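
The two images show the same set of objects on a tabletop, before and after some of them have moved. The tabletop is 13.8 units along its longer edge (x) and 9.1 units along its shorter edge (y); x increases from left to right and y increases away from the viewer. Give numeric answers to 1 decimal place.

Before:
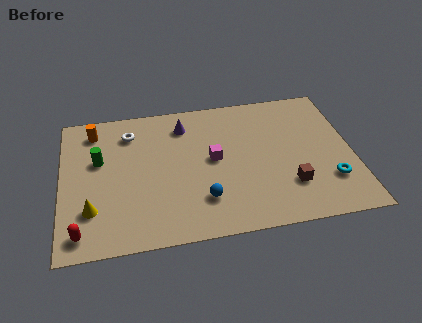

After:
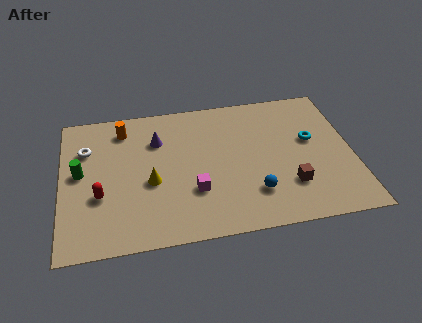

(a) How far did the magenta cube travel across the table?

2.1

From (7.2, 4.8) to (6.2, 2.9), the magenta cube covered √(1.0² + 1.9²) ≈ 2.1 units.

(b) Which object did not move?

the brown cube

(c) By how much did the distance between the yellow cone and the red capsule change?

+1.1

They were about 1.4 units apart before and 2.5 after — 1.1 units further apart.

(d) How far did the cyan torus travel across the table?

2.9

The cyan torus was near (12.6, 2.5) before and (11.9, 5.3) after, so it travelled √(0.7² + 2.8²) ≈ 2.9 units.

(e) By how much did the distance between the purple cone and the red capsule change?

-3.6

They were about 7.9 units apart before and 4.3 after — 3.6 units closer together.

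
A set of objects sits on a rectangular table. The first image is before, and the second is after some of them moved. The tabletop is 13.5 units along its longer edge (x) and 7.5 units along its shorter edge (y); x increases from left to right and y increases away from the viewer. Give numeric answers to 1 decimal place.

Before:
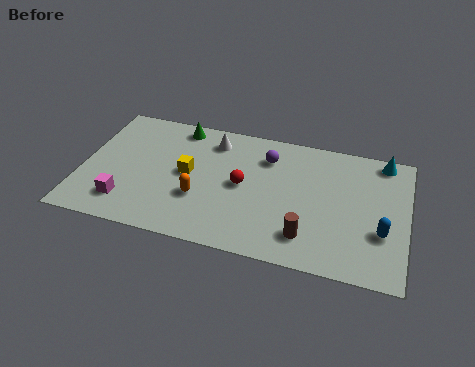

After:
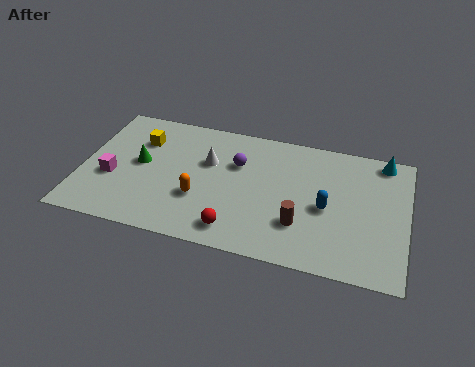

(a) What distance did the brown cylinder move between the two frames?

0.7

From (9.5, 1.6) to (9.2, 2.2), the brown cylinder covered √(0.3² + 0.6²) ≈ 0.7 units.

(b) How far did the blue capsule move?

2.4

From (12.5, 2.6) to (10.2, 3.4), the blue capsule covered √(2.3² + 0.8²) ≈ 2.4 units.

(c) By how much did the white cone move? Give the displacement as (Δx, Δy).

(-0.1, -1.3)

From the two frames, the white cone sits at roughly (5.3, 6.1) before and (5.2, 4.8) after.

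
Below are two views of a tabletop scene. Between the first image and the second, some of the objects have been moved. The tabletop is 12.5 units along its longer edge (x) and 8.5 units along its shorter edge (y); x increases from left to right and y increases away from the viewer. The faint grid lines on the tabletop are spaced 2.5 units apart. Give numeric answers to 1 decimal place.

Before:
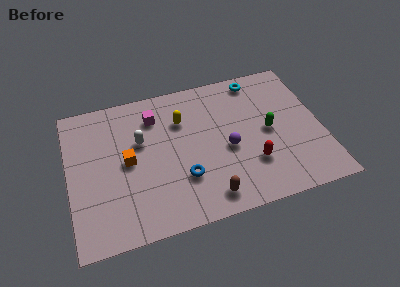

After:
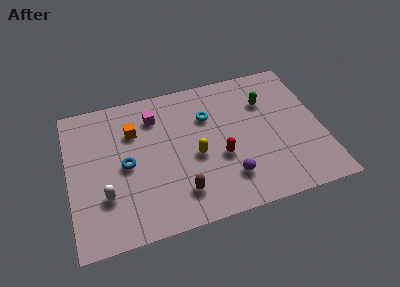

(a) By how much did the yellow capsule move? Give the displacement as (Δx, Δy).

(0.5, -2.3)

The yellow capsule was at about (5.7, 6.0) and moved to about (6.2, 3.7).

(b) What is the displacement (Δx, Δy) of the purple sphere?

(-0.1, -1.7)

The purple sphere started near (7.8, 3.7) and ended near (7.7, 2.0).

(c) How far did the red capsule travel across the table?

1.7

From (8.9, 2.5) to (7.4, 3.3), the red capsule covered √(1.5² + 0.8²) ≈ 1.7 units.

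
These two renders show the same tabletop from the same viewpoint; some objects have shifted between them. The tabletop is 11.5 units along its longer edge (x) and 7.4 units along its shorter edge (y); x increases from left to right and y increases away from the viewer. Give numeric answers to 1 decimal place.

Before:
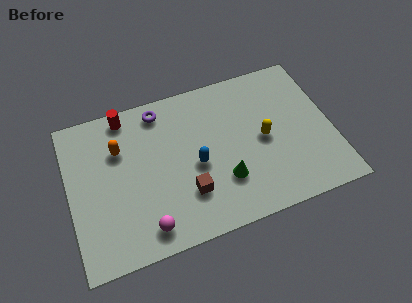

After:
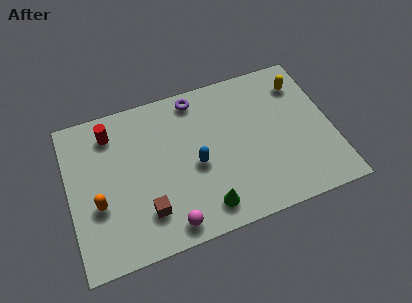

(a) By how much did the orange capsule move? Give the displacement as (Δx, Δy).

(-1.1, -2.3)

The orange capsule was at about (2.3, 5.1) and moved to about (1.2, 2.8).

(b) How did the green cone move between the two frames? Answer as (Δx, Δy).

(-0.9, -1.0)

From the two frames, the green cone sits at roughly (6.6, 2.2) before and (5.7, 1.2) after.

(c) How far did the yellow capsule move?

2.9

From (8.5, 3.6) to (10.4, 5.8), the yellow capsule covered √(1.9² + 2.2²) ≈ 2.9 units.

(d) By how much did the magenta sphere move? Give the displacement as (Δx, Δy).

(1.0, -0.2)

The magenta sphere started near (3.1, 1.1) and ended near (4.1, 0.9).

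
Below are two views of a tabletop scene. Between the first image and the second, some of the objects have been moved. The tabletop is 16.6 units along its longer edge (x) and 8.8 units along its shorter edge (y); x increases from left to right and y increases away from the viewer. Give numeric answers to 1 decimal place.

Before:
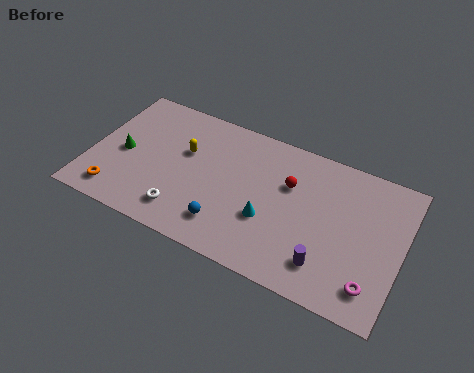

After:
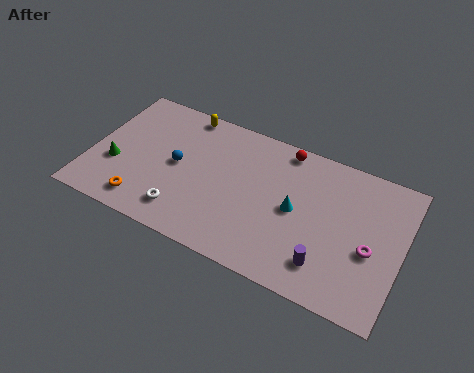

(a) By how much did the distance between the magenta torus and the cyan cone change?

-1.7

The distance was about 5.8 in the first image and 4.1 in the second, so they moved 1.7 units closer together.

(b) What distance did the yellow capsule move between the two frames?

2.5

From (4.9, 5.5) to (4.5, 8.0), the yellow capsule covered √(0.4² + 2.5²) ≈ 2.5 units.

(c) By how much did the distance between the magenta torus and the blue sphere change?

+2.7

Before: roughly 7.7 units apart; after: 10.4. That's 2.7 units further apart.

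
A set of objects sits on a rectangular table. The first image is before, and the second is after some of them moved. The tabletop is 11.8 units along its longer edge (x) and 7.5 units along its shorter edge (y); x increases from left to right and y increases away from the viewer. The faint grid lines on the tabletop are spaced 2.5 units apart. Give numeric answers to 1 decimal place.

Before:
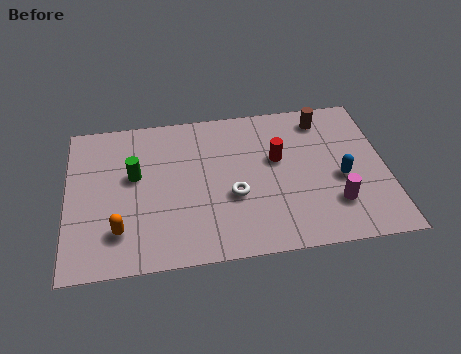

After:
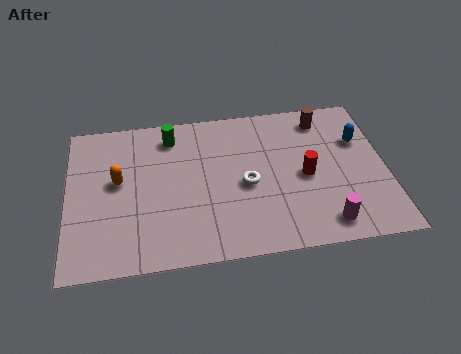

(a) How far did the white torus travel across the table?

0.7

The white torus moved from about (6.1, 2.9) to (6.6, 3.4), a distance of √(0.5² + 0.5²) ≈ 0.7.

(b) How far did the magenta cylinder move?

1.0

From (9.8, 2.0) to (9.4, 1.1), the magenta cylinder covered √(0.4² + 0.9²) ≈ 1.0 units.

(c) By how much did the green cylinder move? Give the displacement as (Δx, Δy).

(1.4, 1.8)

From the two frames, the green cylinder sits at roughly (2.5, 4.4) before and (3.9, 6.2) after.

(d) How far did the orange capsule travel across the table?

2.4

The orange capsule moved from about (1.9, 1.8) to (1.9, 4.2), a distance of √(0.0² + 2.4²) ≈ 2.4.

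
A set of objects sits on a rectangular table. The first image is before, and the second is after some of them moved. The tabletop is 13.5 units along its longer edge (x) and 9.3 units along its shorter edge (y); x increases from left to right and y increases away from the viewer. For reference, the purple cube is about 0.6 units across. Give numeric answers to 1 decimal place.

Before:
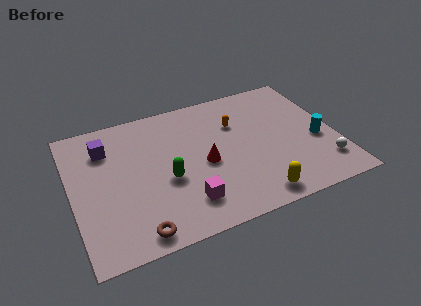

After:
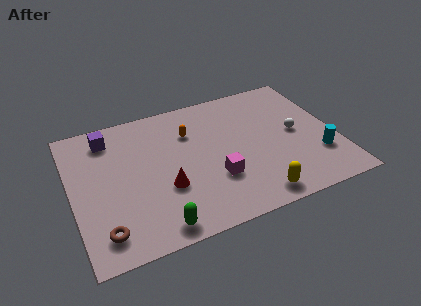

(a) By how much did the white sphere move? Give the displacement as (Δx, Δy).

(-1.1, 2.7)

The white sphere was at about (12.6, 2.0) and moved to about (11.5, 4.7).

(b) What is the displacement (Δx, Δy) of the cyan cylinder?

(-0.1, -1.1)

From the two frames, the cyan cylinder sits at roughly (12.5, 3.8) before and (12.4, 2.7) after.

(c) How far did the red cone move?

2.3

The red cone was near (6.7, 4.2) before and (4.6, 3.3) after, so it travelled √(2.1² + 0.9²) ≈ 2.3 units.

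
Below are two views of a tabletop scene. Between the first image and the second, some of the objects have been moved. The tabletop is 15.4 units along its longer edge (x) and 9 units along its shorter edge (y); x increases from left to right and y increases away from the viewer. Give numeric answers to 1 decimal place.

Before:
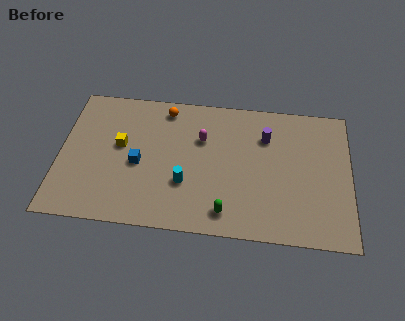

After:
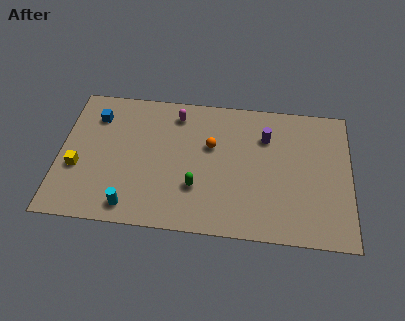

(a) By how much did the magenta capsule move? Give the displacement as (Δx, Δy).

(-1.4, 1.5)

The magenta capsule started near (7.5, 6.0) and ended near (6.1, 7.5).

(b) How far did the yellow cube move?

2.8

The yellow cube was near (3.2, 5.1) before and (1.0, 3.4) after, so it travelled √(2.2² + 1.7²) ≈ 2.8 units.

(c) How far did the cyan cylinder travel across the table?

3.3

The cyan cylinder was near (6.7, 3.0) before and (3.9, 1.2) after, so it travelled √(2.8² + 1.8²) ≈ 3.3 units.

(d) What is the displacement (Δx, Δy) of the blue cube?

(-2.4, 2.9)

From the two frames, the blue cube sits at roughly (4.2, 4.0) before and (1.8, 6.9) after.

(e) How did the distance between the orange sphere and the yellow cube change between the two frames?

+3.8

Before: roughly 3.5 units apart; after: 7.3. That's 3.8 units further apart.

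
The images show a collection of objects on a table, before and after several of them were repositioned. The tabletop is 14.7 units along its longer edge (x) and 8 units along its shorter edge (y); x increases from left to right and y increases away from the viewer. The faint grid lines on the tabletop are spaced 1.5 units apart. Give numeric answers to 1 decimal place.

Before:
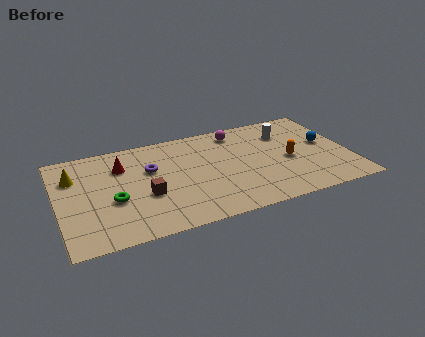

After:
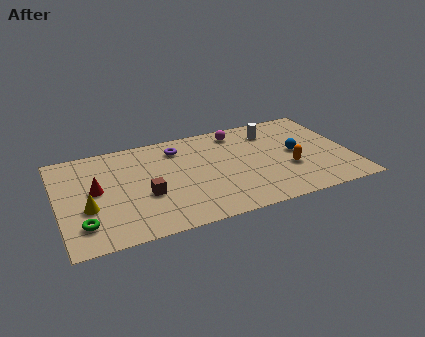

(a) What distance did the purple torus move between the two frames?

2.0

From (4.7, 5.1) to (6.2, 6.4), the purple torus covered √(1.5² + 1.3²) ≈ 2.0 units.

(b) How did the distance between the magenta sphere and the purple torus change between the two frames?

-1.8

The distance was about 4.9 in the first image and 3.1 in the second, so they moved 1.8 units closer together.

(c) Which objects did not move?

the brown cube and the magenta sphere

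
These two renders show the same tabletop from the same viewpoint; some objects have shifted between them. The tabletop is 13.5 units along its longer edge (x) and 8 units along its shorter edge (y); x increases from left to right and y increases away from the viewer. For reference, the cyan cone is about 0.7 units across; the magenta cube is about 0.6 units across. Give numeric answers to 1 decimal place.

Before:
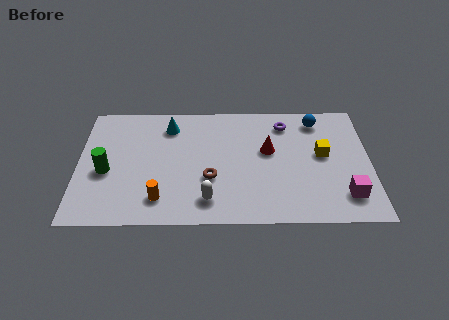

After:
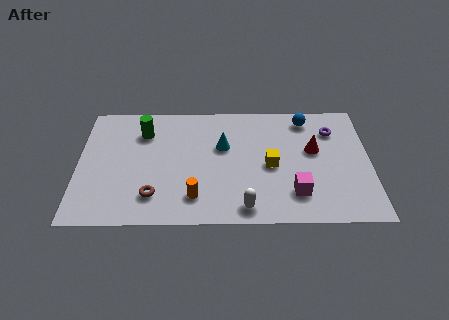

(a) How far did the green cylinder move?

3.1

The green cylinder was near (1.3, 3.4) before and (3.0, 6.0) after, so it travelled √(1.7² + 2.6²) ≈ 3.1 units.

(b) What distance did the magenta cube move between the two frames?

2.3

From (12.3, 1.7) to (10.0, 1.9), the magenta cube covered √(2.3² + 0.2²) ≈ 2.3 units.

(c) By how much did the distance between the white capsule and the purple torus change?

+0.3

The distance was about 6.2 in the first image and 6.5 in the second, so they moved 0.3 units further apart.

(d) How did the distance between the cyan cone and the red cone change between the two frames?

-0.7

Before: roughly 4.9 units apart; after: 4.2. That's 0.7 units closer together.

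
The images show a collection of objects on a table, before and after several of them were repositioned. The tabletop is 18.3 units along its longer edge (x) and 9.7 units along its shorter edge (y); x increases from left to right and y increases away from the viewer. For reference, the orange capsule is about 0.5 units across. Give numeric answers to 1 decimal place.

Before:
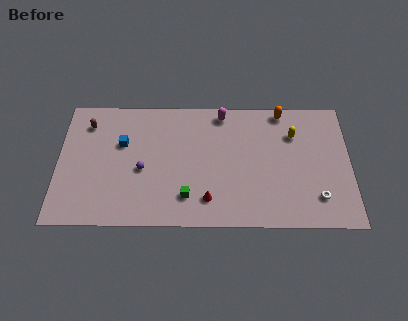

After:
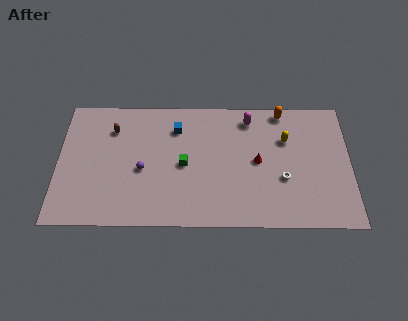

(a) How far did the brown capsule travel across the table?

1.6

The brown capsule was near (1.8, 7.7) before and (3.4, 7.3) after, so it travelled √(1.6² + 0.4²) ≈ 1.6 units.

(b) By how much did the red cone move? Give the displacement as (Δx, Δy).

(3.1, 2.9)

From the two frames, the red cone sits at roughly (9.4, 2.0) before and (12.5, 4.9) after.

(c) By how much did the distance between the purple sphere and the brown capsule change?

-1.3

They were about 4.9 units apart before and 3.6 after — 1.3 units closer together.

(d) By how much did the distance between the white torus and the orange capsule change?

-1.7

Before: roughly 6.9 units apart; after: 5.2. That's 1.7 units closer together.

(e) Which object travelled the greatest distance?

the red cone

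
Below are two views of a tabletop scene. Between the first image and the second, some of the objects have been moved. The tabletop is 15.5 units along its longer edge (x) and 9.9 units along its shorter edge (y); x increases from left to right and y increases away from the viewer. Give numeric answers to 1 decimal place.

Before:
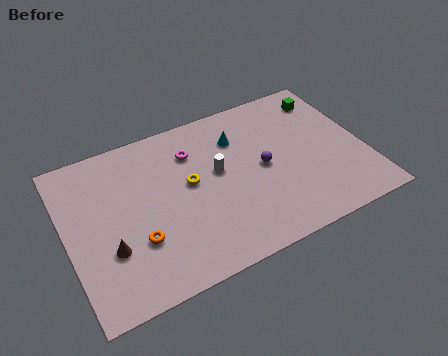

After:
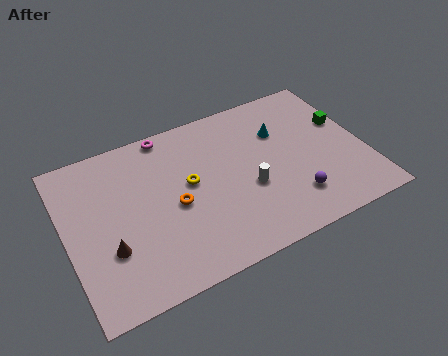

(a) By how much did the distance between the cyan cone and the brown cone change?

+1.8

The distance was about 8.2 in the first image and 10.0 in the second, so they moved 1.8 units further apart.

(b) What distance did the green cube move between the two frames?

2.1

The green cube moved from about (14.1, 8.1) to (14.7, 6.1), a distance of √(0.6² + 2.0²) ≈ 2.1.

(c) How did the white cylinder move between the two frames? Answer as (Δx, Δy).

(1.4, -1.7)

The white cylinder was at about (7.9, 5.6) and moved to about (9.3, 3.9).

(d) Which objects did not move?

the brown cone and the yellow torus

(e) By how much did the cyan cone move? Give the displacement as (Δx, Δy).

(2.2, -0.5)

The cyan cone started near (9.2, 7.3) and ended near (11.4, 6.8).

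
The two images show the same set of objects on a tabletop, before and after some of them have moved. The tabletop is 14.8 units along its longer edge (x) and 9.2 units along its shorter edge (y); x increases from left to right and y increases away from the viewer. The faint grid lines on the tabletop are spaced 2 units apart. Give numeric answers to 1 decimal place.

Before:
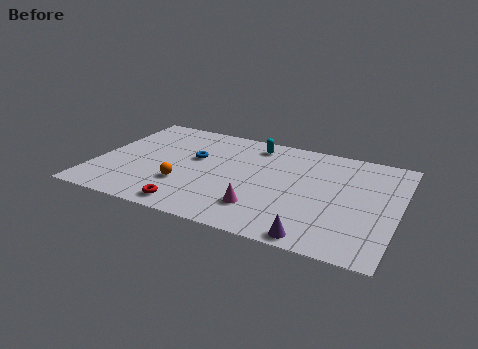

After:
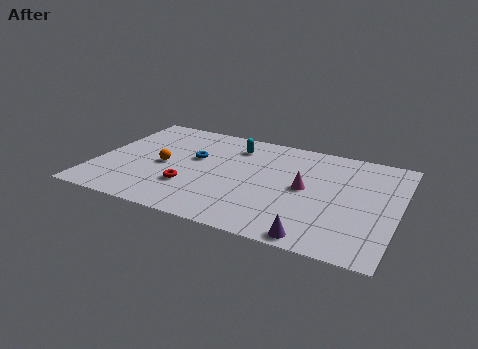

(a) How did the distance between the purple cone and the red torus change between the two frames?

+0.6

They were about 6.1 units apart before and 6.7 after — 0.6 units further apart.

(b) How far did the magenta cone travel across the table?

3.1

The magenta cone was near (8.4, 2.2) before and (10.3, 4.7) after, so it travelled √(1.9² + 2.5²) ≈ 3.1 units.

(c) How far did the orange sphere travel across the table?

1.8

From (4.5, 2.9) to (3.3, 4.3), the orange sphere covered √(1.2² + 1.4²) ≈ 1.8 units.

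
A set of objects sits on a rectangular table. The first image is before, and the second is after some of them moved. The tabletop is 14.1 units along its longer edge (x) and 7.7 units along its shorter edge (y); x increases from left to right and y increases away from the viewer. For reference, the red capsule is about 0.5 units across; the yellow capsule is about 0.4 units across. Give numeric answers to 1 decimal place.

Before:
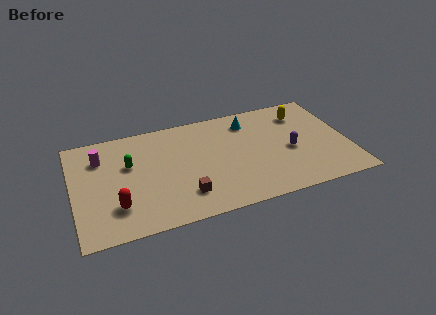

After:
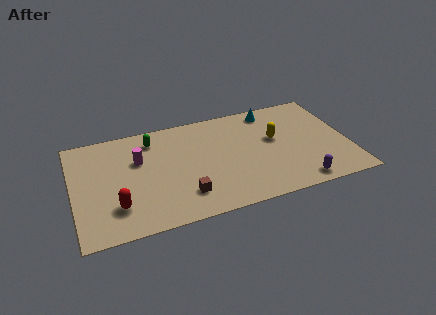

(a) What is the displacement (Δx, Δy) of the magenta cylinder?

(1.9, -0.7)

The magenta cylinder started near (1.5, 5.7) and ended near (3.4, 5.0).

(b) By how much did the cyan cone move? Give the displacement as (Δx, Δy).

(1.2, 0.5)

The cyan cone was at about (9.2, 6.2) and moved to about (10.4, 6.7).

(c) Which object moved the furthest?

the purple capsule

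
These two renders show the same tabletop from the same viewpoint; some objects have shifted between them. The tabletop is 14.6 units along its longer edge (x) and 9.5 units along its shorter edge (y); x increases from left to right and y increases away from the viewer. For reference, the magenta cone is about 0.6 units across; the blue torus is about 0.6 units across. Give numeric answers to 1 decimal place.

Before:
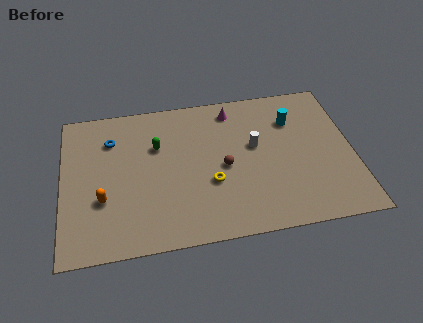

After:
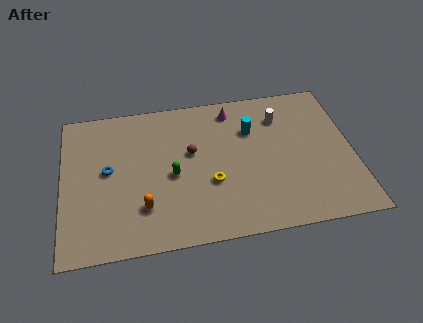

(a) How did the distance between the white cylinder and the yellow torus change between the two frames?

+2.2

The distance was about 3.0 in the first image and 5.2 in the second, so they moved 2.2 units further apart.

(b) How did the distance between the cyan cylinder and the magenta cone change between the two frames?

-1.5

They were about 3.2 units apart before and 1.7 after — 1.5 units closer together.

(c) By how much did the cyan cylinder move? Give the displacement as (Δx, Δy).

(-2.1, -0.3)

From the two frames, the cyan cylinder sits at roughly (11.7, 6.9) before and (9.6, 6.6) after.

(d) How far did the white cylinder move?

2.2

The white cylinder moved from about (9.7, 5.5) to (11.1, 7.2), a distance of √(1.4² + 1.7²) ≈ 2.2.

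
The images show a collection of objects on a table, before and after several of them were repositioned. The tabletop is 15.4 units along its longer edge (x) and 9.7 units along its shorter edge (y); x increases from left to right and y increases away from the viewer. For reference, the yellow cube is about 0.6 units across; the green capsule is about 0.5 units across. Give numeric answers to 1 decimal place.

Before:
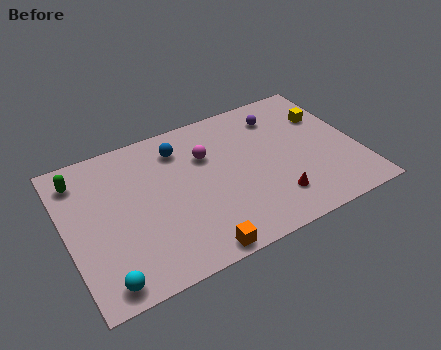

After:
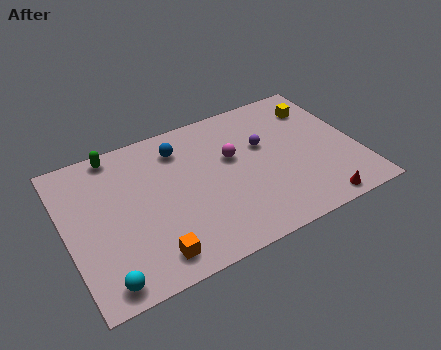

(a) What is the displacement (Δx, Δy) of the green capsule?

(2.0, 0.9)

The green capsule was at about (1.0, 7.9) and moved to about (3.0, 8.8).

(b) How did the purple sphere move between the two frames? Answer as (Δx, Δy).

(-1.1, -1.7)

The purple sphere was at about (11.7, 7.7) and moved to about (10.6, 6.0).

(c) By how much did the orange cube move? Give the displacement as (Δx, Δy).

(-2.2, 0.7)

The orange cube was at about (6.2, 0.8) and moved to about (4.0, 1.5).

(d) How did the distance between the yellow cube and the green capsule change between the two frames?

-2.3

Before: roughly 13.2 units apart; after: 10.9. That's 2.3 units closer together.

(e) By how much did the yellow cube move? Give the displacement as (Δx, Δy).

(-0.3, 0.8)

From the two frames, the yellow cube sits at roughly (14.1, 6.7) before and (13.8, 7.5) after.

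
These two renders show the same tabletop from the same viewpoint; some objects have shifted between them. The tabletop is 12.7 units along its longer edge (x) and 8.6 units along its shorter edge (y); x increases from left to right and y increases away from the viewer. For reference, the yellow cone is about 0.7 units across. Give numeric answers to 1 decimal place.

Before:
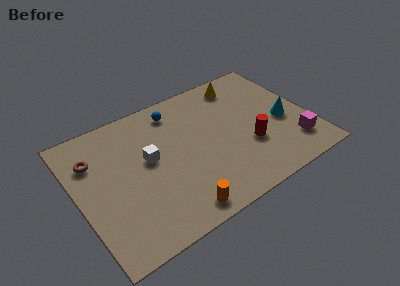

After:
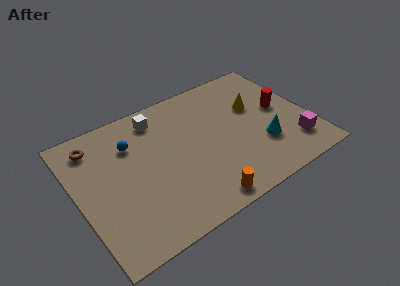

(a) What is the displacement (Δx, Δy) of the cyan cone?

(-1.4, -1.0)

The cyan cone was at about (11.3, 3.7) and moved to about (9.9, 2.7).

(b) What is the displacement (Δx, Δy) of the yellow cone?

(0.4, -1.9)

The yellow cone started near (9.6, 7.3) and ended near (10.0, 5.4).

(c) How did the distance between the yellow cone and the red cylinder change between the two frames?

-2.8

The distance was about 4.3 in the first image and 1.5 in the second, so they moved 2.8 units closer together.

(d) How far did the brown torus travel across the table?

0.9

The brown torus was near (1.1, 6.2) before and (1.3, 7.1) after, so it travelled √(0.2² + 0.9²) ≈ 0.9 units.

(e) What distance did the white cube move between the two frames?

2.6

From (3.9, 4.8) to (4.8, 7.2), the white cube covered √(0.9² + 2.4²) ≈ 2.6 units.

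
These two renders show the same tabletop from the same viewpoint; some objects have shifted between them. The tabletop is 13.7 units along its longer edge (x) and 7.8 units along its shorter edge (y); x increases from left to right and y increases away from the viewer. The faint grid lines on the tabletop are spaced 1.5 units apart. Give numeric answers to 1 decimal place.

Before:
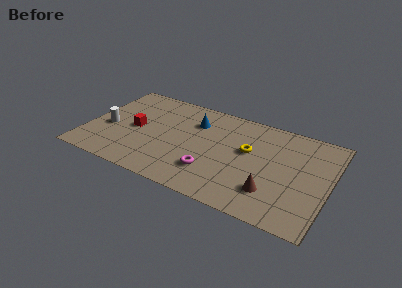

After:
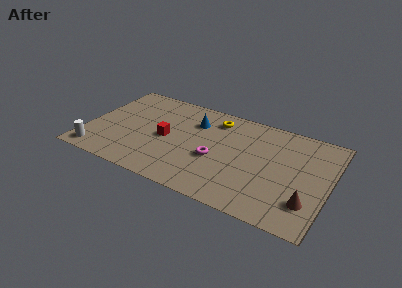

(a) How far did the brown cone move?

2.0

From (10.7, 2.0) to (12.7, 2.0), the brown cone covered √(2.0² + 0.0²) ≈ 2.0 units.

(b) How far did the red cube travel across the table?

1.8

The red cube was near (2.7, 3.8) before and (4.5, 3.7) after, so it travelled √(1.8² + 0.1²) ≈ 1.8 units.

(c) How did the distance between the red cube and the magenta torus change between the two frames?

-2.0

The distance was about 4.9 in the first image and 2.9 in the second, so they moved 2.0 units closer together.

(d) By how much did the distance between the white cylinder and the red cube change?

+2.9

They were about 1.6 units apart before and 4.5 after — 2.9 units further apart.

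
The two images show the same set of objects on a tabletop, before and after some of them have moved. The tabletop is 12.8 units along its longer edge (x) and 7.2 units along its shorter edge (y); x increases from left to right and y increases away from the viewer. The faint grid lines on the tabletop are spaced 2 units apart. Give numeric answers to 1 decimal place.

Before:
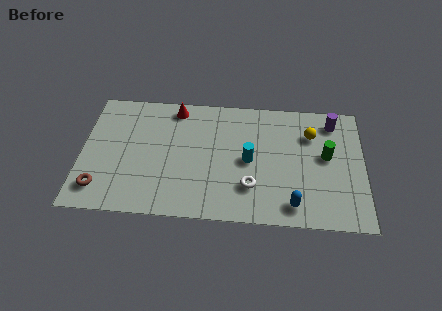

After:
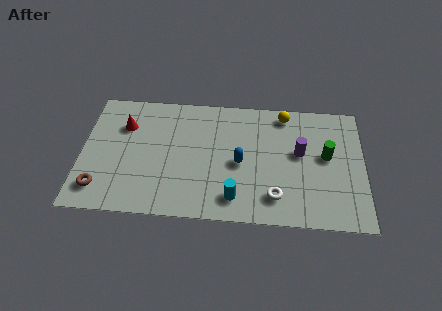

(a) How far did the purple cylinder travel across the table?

2.4

The purple cylinder moved from about (11.4, 6.0) to (9.9, 4.1), a distance of √(1.5² + 1.9²) ≈ 2.4.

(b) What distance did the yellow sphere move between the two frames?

1.6

The yellow sphere was near (10.4, 5.2) before and (9.2, 6.3) after, so it travelled √(1.2² + 1.1²) ≈ 1.6 units.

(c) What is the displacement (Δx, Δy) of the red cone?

(-2.3, -1.2)

The red cone was at about (4.2, 6.3) and moved to about (1.9, 5.1).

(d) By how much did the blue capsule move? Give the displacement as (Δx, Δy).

(-2.4, 2.2)

The blue capsule started near (9.6, 1.1) and ended near (7.2, 3.3).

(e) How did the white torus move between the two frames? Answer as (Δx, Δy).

(1.1, -0.5)

From the two frames, the white torus sits at roughly (7.7, 2.0) before and (8.8, 1.5) after.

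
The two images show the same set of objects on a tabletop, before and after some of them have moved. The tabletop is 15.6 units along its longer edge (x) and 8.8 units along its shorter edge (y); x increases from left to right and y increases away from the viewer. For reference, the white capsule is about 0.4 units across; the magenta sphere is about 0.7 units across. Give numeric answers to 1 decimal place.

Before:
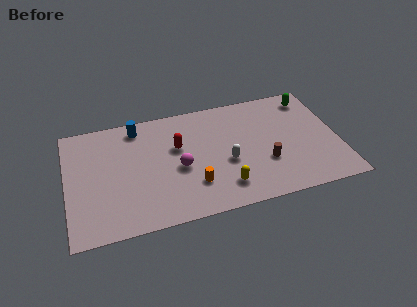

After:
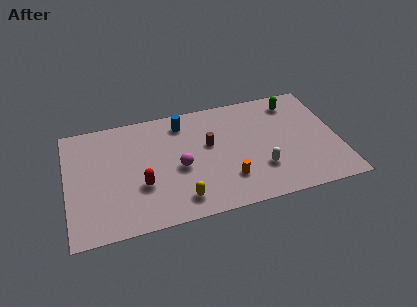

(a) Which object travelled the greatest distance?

the brown cylinder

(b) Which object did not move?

the magenta sphere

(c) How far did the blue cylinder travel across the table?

2.6

The blue cylinder was near (4.2, 7.6) before and (6.8, 7.3) after, so it travelled √(2.6² + 0.3²) ≈ 2.6 units.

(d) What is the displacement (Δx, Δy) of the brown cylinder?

(-3.1, 2.2)

From the two frames, the brown cylinder sits at roughly (11.3, 3.0) before and (8.2, 5.2) after.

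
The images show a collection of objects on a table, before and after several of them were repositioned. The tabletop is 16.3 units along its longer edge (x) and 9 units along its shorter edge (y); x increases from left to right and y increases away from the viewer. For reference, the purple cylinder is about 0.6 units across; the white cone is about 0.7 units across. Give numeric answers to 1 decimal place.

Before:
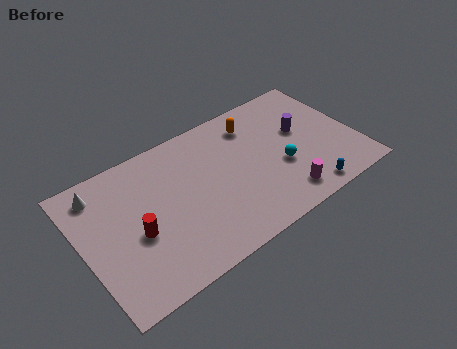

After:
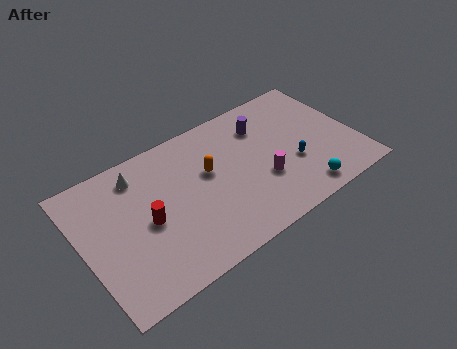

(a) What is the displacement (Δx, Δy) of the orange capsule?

(-3.1, -1.8)

The orange capsule started near (10.7, 7.2) and ended near (7.6, 5.4).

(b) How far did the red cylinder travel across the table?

0.8

The red cylinder moved from about (3.0, 3.8) to (3.7, 4.2), a distance of √(0.7² + 0.4²) ≈ 0.8.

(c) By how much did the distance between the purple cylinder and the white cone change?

-4.6

The distance was about 12.1 in the first image and 7.5 in the second, so they moved 4.6 units closer together.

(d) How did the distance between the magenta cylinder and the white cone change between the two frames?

-3.7

Before: roughly 11.7 units apart; after: 8.0. That's 3.7 units closer together.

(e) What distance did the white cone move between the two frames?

2.3

From (1.4, 7.5) to (3.7, 7.4), the white cone covered √(2.3² + 0.1²) ≈ 2.3 units.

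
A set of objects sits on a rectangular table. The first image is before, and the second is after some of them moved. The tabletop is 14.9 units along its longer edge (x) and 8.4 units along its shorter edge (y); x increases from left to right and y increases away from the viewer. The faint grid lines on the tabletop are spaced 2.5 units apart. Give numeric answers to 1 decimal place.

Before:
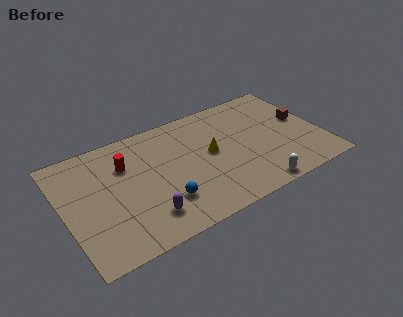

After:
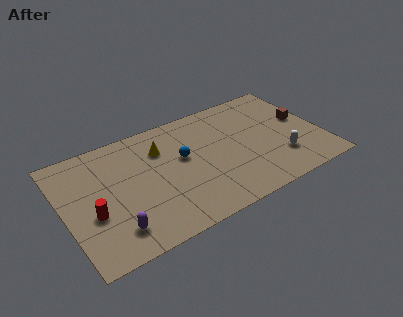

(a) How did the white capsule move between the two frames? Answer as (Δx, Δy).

(1.8, 1.5)

The white capsule was at about (10.5, 0.8) and moved to about (12.3, 2.3).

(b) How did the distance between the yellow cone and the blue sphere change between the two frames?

-2.2

The distance was about 3.8 in the first image and 1.6 in the second, so they moved 2.2 units closer together.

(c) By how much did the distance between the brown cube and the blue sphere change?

-1.8

They were about 8.9 units apart before and 7.1 after — 1.8 units closer together.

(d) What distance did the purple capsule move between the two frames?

1.8

From (4.3, 1.8) to (2.5, 1.7), the purple capsule covered √(1.8² + 0.1²) ≈ 1.8 units.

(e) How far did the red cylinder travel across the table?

3.4

The red cylinder was near (3.7, 5.9) before and (1.5, 3.3) after, so it travelled √(2.2² + 2.6²) ≈ 3.4 units.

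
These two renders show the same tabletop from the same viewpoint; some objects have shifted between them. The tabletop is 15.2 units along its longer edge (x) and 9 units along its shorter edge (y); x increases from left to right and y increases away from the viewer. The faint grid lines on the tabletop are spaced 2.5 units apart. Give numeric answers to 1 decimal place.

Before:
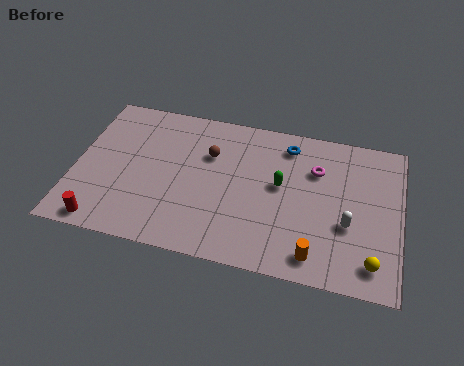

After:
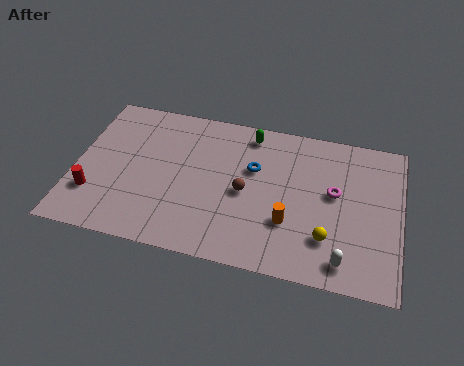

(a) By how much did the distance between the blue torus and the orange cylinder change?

-3.1

Before: roughly 6.4 units apart; after: 3.3. That's 3.1 units closer together.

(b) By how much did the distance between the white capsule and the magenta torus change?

+0.5

They were about 3.3 units apart before and 3.8 after — 0.5 units further apart.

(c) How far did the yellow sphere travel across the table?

2.3

The yellow sphere was near (14.0, 1.5) before and (11.9, 2.4) after, so it travelled √(2.1² + 0.9²) ≈ 2.3 units.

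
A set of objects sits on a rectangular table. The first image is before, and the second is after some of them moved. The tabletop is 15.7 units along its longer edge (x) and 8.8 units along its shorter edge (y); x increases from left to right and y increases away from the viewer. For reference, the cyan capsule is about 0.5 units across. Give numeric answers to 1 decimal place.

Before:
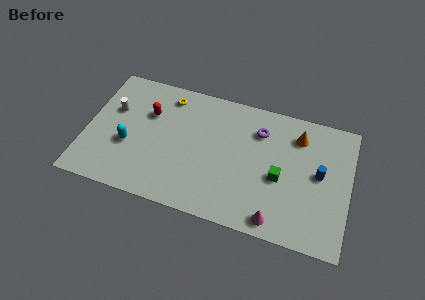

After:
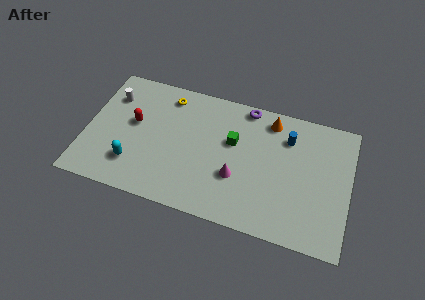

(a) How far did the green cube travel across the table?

3.3

The green cube was near (11.6, 3.8) before and (8.7, 5.4) after, so it travelled √(2.9² + 1.6²) ≈ 3.3 units.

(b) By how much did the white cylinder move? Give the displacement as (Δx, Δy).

(-0.2, 0.9)

From the two frames, the white cylinder sits at roughly (1.5, 5.6) before and (1.3, 6.5) after.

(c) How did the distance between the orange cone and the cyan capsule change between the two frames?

-1.1

The distance was about 10.5 in the first image and 9.4 in the second, so they moved 1.1 units closer together.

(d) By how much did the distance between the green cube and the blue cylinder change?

+0.9

Before: roughly 2.5 units apart; after: 3.4. That's 0.9 units further apart.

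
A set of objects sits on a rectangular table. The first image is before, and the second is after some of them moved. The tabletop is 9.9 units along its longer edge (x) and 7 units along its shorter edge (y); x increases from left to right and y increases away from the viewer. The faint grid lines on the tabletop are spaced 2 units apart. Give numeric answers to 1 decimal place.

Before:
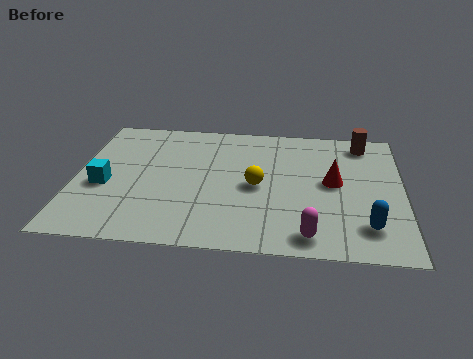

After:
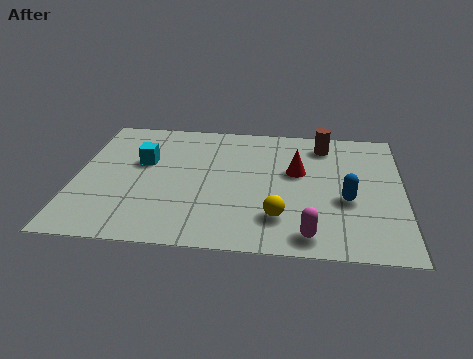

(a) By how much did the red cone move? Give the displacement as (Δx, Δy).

(-1.1, 0.5)

The red cone was at about (7.8, 3.7) and moved to about (6.7, 4.2).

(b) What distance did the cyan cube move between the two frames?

1.8

The cyan cube was near (0.9, 2.9) before and (2.0, 4.3) after, so it travelled √(1.1² + 1.4²) ≈ 1.8 units.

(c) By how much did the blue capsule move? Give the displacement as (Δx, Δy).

(-0.6, 1.3)

The blue capsule started near (8.8, 1.5) and ended near (8.2, 2.8).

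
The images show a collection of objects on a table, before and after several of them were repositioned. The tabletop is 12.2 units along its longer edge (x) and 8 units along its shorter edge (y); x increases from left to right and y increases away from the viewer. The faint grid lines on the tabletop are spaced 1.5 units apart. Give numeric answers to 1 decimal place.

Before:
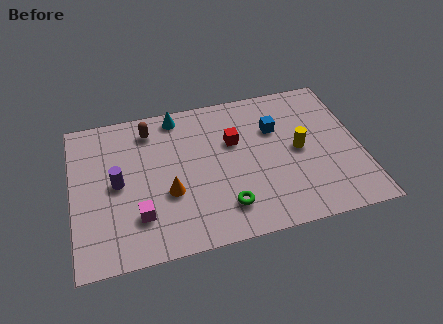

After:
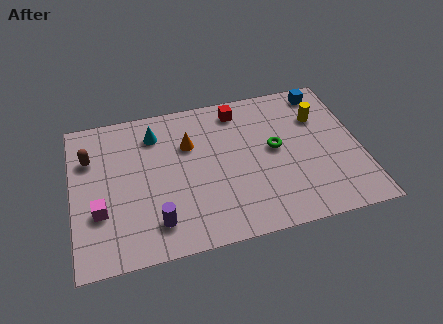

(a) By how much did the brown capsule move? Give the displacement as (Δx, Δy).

(-2.6, -1.0)

The brown capsule was at about (3.4, 6.6) and moved to about (0.8, 5.6).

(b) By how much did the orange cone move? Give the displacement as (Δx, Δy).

(1.0, 2.4)

The orange cone started near (4.0, 3.0) and ended near (5.0, 5.4).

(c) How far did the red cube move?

1.7

From (6.9, 5.1) to (7.2, 6.8), the red cube covered √(0.3² + 1.7²) ≈ 1.7 units.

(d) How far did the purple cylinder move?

2.8

The purple cylinder moved from about (1.9, 4.0) to (3.4, 1.6), a distance of √(1.5² + 2.4²) ≈ 2.8.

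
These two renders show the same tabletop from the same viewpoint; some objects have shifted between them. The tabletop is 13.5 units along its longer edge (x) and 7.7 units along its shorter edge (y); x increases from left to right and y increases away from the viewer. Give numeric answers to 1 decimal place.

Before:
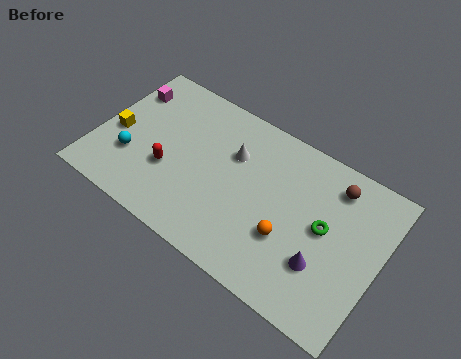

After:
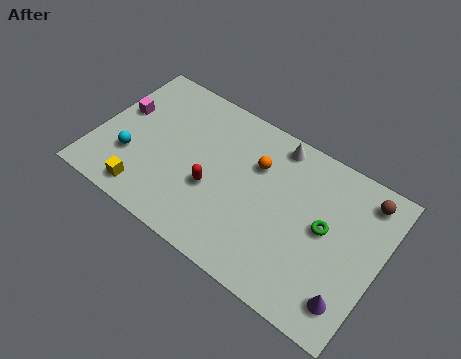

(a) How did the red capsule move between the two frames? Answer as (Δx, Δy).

(2.1, 0.2)

The red capsule was at about (3.6, 2.8) and moved to about (5.7, 3.0).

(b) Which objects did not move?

the cyan sphere and the green torus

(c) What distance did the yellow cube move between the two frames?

3.0

From (0.9, 3.4) to (2.8, 1.1), the yellow cube covered √(1.9² + 2.3²) ≈ 3.0 units.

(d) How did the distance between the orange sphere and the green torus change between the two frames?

+1.6

Before: roughly 2.1 units apart; after: 3.7. That's 1.6 units further apart.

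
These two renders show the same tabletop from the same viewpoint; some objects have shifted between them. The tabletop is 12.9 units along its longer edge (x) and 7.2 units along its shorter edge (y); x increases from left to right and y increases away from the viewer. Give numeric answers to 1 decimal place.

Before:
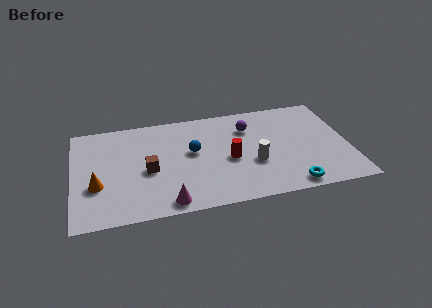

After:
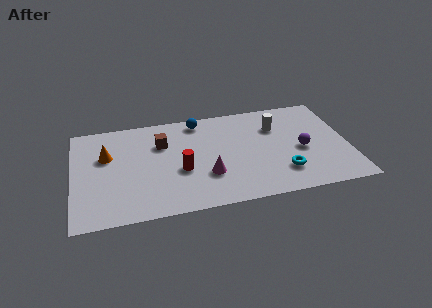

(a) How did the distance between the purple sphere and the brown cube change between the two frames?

+1.5

Before: roughly 5.2 units apart; after: 6.7. That's 1.5 units further apart.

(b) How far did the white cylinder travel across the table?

2.7

The white cylinder moved from about (8.4, 2.7) to (9.6, 5.1), a distance of √(1.2² + 2.4²) ≈ 2.7.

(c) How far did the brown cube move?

1.9

The brown cube moved from about (3.5, 3.2) to (4.2, 5.0), a distance of √(0.7² + 1.8²) ≈ 1.9.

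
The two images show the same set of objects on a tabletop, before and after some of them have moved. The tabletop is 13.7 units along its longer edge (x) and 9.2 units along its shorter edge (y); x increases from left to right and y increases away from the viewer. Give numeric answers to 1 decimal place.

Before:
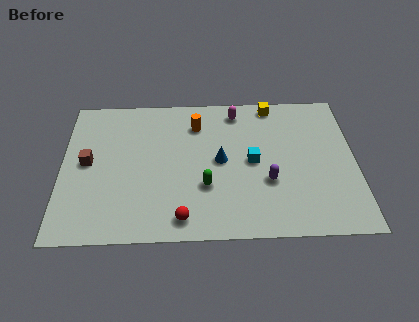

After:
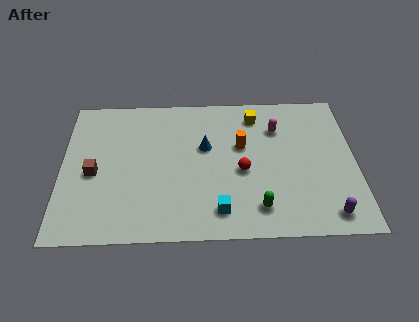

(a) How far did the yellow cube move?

1.1

The yellow cube was near (9.9, 8.3) before and (9.1, 7.6) after, so it travelled √(0.8² + 0.7²) ≈ 1.1 units.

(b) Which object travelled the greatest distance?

the red sphere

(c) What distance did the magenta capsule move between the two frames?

2.2

The magenta capsule moved from about (8.2, 7.9) to (10.1, 6.7), a distance of √(1.9² + 1.2²) ≈ 2.2.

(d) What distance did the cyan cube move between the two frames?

3.4

From (8.9, 4.6) to (7.3, 1.6), the cyan cube covered √(1.6² + 3.0²) ≈ 3.4 units.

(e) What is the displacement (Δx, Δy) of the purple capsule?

(2.7, -2.1)

From the two frames, the purple capsule sits at roughly (9.6, 3.3) before and (12.3, 1.2) after.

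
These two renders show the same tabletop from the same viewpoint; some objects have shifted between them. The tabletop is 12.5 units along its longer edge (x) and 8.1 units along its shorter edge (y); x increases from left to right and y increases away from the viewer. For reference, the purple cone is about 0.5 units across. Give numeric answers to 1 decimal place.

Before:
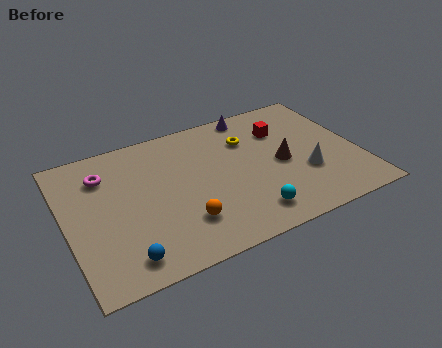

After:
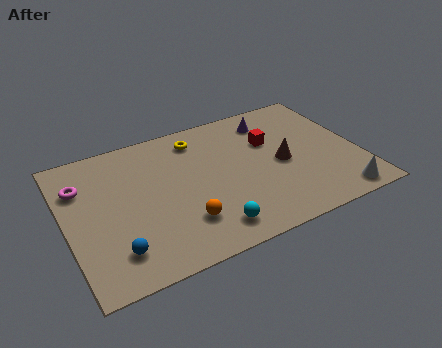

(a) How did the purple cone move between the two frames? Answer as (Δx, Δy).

(0.7, -0.7)

The purple cone was at about (8.4, 7.3) and moved to about (9.1, 6.6).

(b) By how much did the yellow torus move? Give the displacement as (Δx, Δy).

(-2.1, 0.9)

The yellow torus started near (8.0, 5.8) and ended near (5.9, 6.7).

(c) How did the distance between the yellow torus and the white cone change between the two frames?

+4.2

The distance was about 3.7 in the first image and 7.9 in the second, so they moved 4.2 units further apart.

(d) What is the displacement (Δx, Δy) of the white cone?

(1.1, -1.9)

The white cone was at about (10.1, 2.8) and moved to about (11.2, 0.9).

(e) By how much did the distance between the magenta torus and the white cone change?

+2.6

Before: roughly 8.9 units apart; after: 11.5. That's 2.6 units further apart.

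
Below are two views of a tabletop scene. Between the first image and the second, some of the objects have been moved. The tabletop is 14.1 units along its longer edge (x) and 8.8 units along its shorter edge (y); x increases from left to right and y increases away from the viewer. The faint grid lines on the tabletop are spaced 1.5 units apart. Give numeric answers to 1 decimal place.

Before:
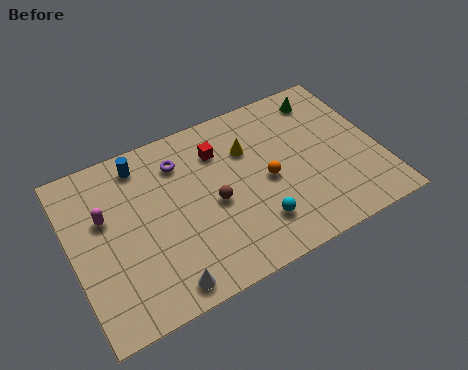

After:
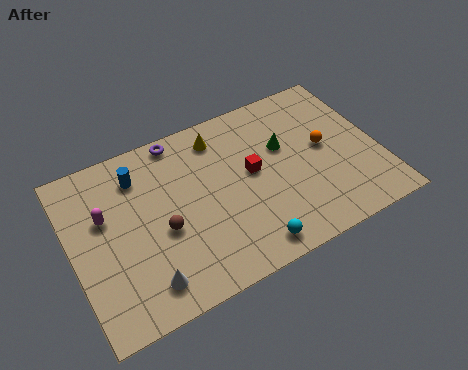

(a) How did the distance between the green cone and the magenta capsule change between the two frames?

-2.4

Before: roughly 10.7 units apart; after: 8.3. That's 2.4 units closer together.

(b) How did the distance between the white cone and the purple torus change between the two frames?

+0.9

They were about 6.0 units apart before and 6.9 after — 0.9 units further apart.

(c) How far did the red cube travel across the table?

2.2

From (7.0, 6.6) to (8.3, 4.8), the red cube covered √(1.3² + 1.8²) ≈ 2.2 units.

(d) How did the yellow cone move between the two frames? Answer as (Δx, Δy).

(-1.2, 1.2)

The yellow cone started near (8.3, 6.1) and ended near (7.1, 7.3).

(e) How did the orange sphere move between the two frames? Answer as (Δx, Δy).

(2.8, 0.6)

From the two frames, the orange sphere sits at roughly (8.9, 4.1) before and (11.7, 4.7) after.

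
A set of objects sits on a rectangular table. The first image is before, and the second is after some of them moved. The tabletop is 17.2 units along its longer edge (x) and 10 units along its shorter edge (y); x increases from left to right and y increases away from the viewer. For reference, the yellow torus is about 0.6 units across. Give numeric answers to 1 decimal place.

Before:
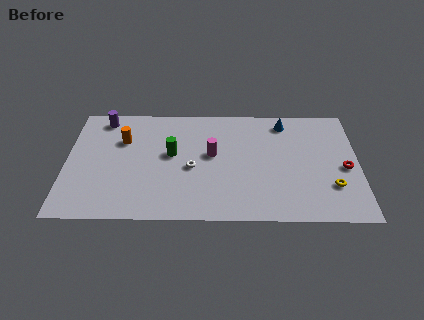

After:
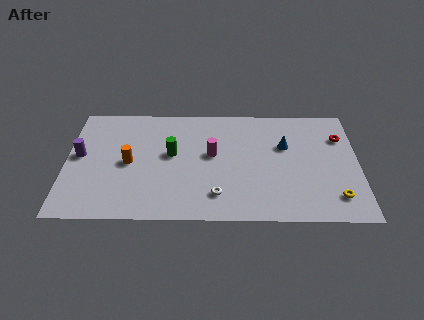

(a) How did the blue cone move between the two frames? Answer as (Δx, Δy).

(0.0, -2.1)

The blue cone was at about (12.9, 8.5) and moved to about (12.9, 6.4).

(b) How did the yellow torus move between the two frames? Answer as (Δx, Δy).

(0.2, -0.9)

The yellow torus was at about (15.6, 2.9) and moved to about (15.8, 2.0).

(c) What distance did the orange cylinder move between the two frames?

2.0

The orange cylinder moved from about (3.3, 6.8) to (3.7, 4.8), a distance of √(0.4² + 2.0²) ≈ 2.0.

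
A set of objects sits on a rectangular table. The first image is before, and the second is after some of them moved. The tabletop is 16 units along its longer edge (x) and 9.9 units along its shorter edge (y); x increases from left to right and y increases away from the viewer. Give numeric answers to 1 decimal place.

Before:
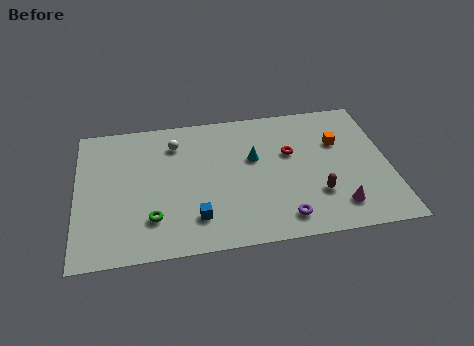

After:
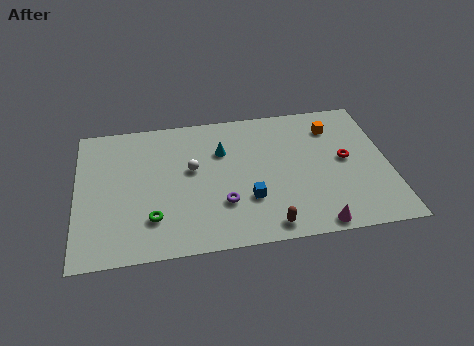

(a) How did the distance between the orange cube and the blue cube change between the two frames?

-2.1

They were about 8.6 units apart before and 6.5 after — 2.1 units closer together.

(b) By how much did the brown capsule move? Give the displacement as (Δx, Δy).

(-2.6, -1.8)

The brown capsule was at about (12.2, 2.9) and moved to about (9.6, 1.1).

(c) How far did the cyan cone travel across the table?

1.8

From (9.1, 6.0) to (7.5, 6.8), the cyan cone covered √(1.6² + 0.8²) ≈ 1.8 units.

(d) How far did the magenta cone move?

1.6

From (13.2, 1.9) to (12.0, 0.8), the magenta cone covered √(1.2² + 1.1²) ≈ 1.6 units.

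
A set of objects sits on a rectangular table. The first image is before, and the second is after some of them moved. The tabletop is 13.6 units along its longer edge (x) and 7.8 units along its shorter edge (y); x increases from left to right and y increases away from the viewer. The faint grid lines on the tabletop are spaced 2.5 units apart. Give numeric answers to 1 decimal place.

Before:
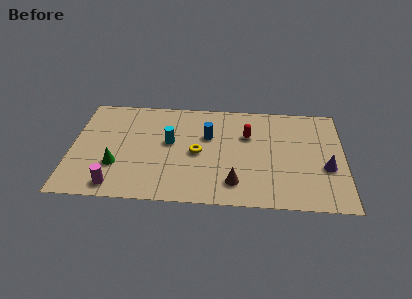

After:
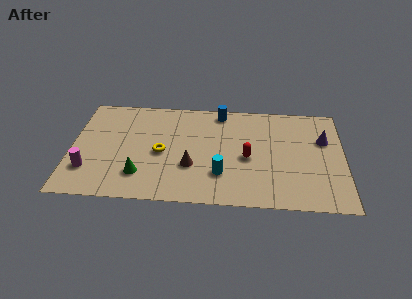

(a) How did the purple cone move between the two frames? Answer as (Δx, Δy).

(-0.1, 2.1)

The purple cone was at about (12.7, 3.0) and moved to about (12.6, 5.1).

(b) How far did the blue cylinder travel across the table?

2.0

The blue cylinder was near (6.8, 5.0) before and (7.4, 6.9) after, so it travelled √(0.6² + 1.9²) ≈ 2.0 units.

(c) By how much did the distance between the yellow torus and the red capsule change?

+1.4

The distance was about 2.9 in the first image and 4.3 in the second, so they moved 1.4 units further apart.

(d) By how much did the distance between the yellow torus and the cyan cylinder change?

+1.7

They were about 1.6 units apart before and 3.3 after — 1.7 units further apart.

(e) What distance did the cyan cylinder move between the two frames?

3.4

The cyan cylinder moved from about (4.9, 4.4) to (7.5, 2.2), a distance of √(2.6² + 2.2²) ≈ 3.4.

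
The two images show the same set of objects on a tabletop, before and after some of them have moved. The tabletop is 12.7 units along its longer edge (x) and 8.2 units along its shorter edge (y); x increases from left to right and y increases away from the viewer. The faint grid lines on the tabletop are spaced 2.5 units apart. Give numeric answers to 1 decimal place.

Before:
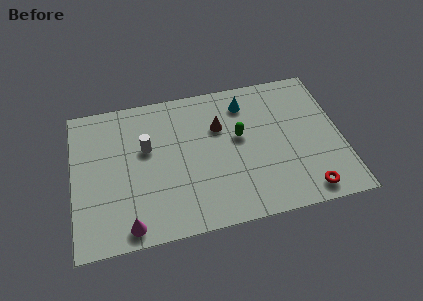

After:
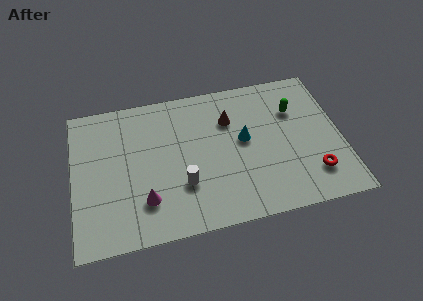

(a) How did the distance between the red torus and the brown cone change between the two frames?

-0.5

They were about 5.9 units apart before and 5.4 after — 0.5 units closer together.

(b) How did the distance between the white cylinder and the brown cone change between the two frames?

+0.5

They were about 3.5 units apart before and 4.0 after — 0.5 units further apart.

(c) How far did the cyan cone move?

2.1

The cyan cone was near (8.3, 6.6) before and (8.1, 4.5) after, so it travelled √(0.2² + 2.1²) ≈ 2.1 units.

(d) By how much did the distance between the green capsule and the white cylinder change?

+1.9

They were about 4.4 units apart before and 6.3 after — 1.9 units further apart.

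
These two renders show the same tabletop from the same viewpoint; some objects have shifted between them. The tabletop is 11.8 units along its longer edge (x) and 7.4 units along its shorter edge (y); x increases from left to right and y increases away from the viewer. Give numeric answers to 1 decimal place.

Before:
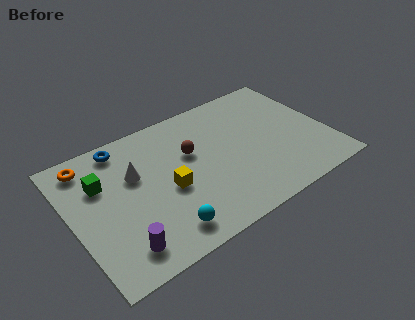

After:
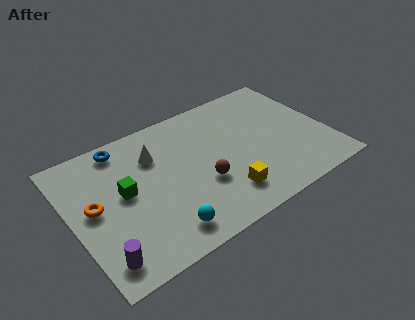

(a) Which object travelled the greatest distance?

the yellow cube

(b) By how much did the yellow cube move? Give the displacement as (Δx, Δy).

(2.3, -1.6)

From the two frames, the yellow cube sits at roughly (4.3, 3.2) before and (6.6, 1.6) after.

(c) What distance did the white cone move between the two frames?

1.2

The white cone was near (3.0, 4.7) before and (4.0, 5.3) after, so it travelled √(1.0² + 0.6²) ≈ 1.2 units.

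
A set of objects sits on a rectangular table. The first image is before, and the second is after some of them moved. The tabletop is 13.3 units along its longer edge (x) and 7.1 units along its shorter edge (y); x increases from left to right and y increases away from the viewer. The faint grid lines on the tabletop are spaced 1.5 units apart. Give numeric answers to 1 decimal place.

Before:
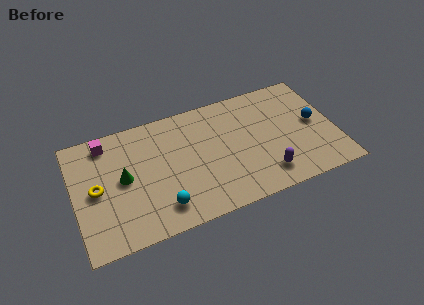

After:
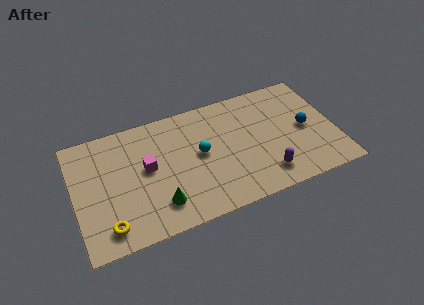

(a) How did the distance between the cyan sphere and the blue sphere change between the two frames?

-3.0

The distance was about 8.4 in the first image and 5.4 in the second, so they moved 3.0 units closer together.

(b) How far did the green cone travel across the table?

2.6

From (2.5, 3.7) to (4.1, 1.6), the green cone covered √(1.6² + 2.1²) ≈ 2.6 units.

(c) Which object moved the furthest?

the cyan sphere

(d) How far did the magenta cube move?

2.9

From (1.8, 6.1) to (3.7, 3.9), the magenta cube covered √(1.9² + 2.2²) ≈ 2.9 units.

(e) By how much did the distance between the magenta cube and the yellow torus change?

+0.8

The distance was about 2.7 in the first image and 3.5 in the second, so they moved 0.8 units further apart.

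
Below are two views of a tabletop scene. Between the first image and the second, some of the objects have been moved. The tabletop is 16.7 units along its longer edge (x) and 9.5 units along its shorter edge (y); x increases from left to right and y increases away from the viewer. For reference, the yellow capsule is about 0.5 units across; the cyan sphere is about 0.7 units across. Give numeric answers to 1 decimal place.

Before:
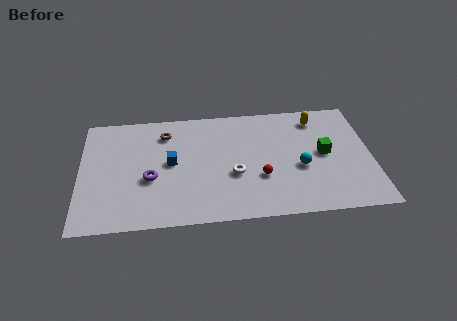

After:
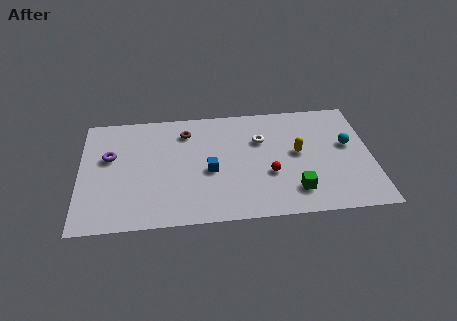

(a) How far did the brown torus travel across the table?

1.2

From (4.9, 7.5) to (6.1, 7.5), the brown torus covered √(1.2² + 0.0²) ≈ 1.2 units.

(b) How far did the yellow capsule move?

3.0

From (13.7, 7.9) to (12.5, 5.1), the yellow capsule covered √(1.2² + 2.8²) ≈ 3.0 units.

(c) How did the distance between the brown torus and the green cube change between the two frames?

-1.3

They were about 9.5 units apart before and 8.2 after — 1.3 units closer together.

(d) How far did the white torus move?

3.1

The white torus moved from about (8.8, 3.7) to (10.4, 6.4), a distance of √(1.6² + 2.7²) ≈ 3.1.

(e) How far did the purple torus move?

3.0

The purple torus moved from about (4.0, 3.8) to (1.7, 5.8), a distance of √(2.3² + 2.0²) ≈ 3.0.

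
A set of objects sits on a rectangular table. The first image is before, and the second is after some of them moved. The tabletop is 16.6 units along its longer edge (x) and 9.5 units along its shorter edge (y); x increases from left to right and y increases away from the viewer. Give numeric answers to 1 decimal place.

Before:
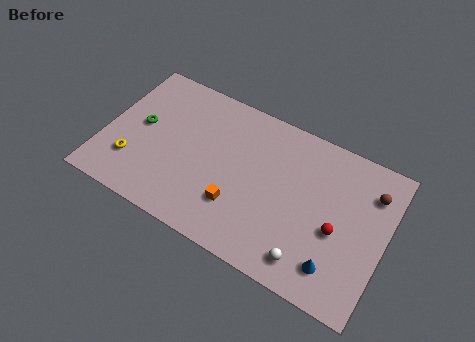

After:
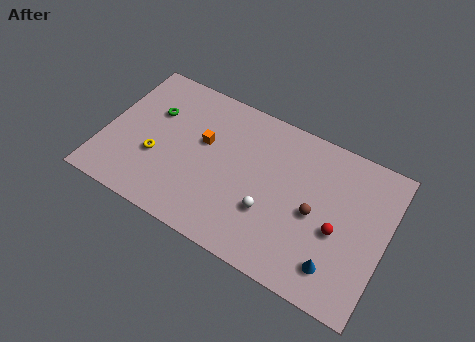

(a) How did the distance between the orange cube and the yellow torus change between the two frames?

-3.0

The distance was about 6.3 in the first image and 3.3 in the second, so they moved 3.0 units closer together.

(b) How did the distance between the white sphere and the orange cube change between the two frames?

+0.4

Before: roughly 4.6 units apart; after: 5.0. That's 0.4 units further apart.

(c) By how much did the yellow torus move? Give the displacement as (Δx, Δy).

(1.3, 0.9)

The yellow torus was at about (1.9, 2.6) and moved to about (3.2, 3.5).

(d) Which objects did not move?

the blue cone and the red sphere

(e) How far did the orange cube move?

3.9

From (8.2, 2.7) to (5.7, 5.7), the orange cube covered √(2.5² + 3.0²) ≈ 3.9 units.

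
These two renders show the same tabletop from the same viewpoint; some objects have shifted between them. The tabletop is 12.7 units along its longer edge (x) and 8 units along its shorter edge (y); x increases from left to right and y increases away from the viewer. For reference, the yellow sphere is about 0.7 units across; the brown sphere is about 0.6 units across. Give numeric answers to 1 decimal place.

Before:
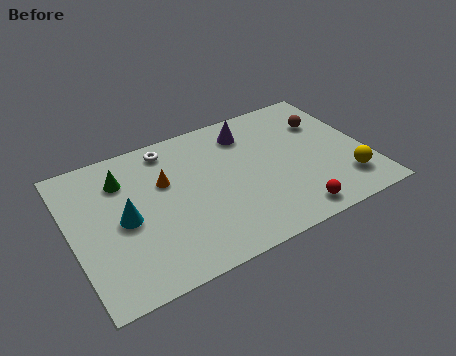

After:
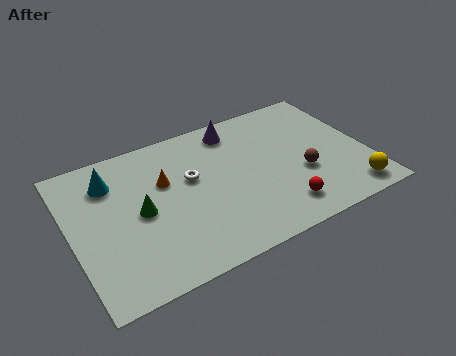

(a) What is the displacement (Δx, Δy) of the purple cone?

(-0.5, 0.4)

From the two frames, the purple cone sits at roughly (7.9, 6.4) before and (7.4, 6.8) after.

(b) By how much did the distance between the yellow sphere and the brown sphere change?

-1.2

Before: roughly 3.8 units apart; after: 2.6. That's 1.2 units closer together.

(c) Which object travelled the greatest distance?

the brown sphere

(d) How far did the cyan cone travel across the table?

2.3

The cyan cone moved from about (2.2, 3.8) to (1.9, 6.1), a distance of √(0.3² + 2.3²) ≈ 2.3.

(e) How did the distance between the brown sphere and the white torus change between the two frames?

-1.9

Before: roughly 6.8 units apart; after: 4.9. That's 1.9 units closer together.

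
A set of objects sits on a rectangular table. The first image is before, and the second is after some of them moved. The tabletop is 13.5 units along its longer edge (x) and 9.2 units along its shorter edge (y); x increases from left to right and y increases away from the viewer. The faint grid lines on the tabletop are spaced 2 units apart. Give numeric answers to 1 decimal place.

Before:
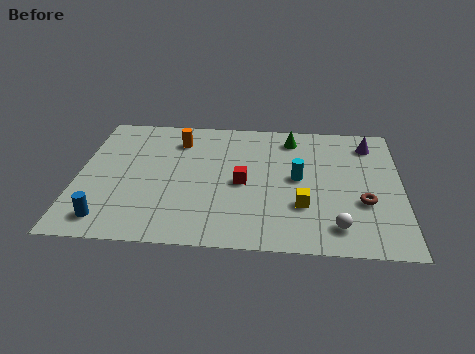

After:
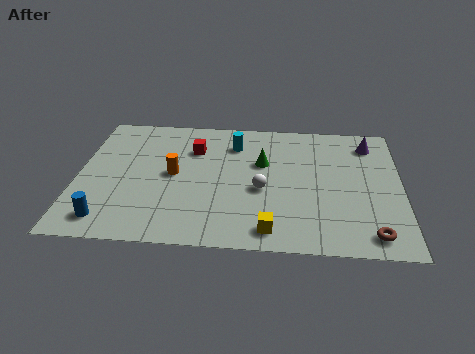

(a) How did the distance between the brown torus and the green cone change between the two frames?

+1.1

They were about 5.3 units apart before and 6.4 after — 1.1 units further apart.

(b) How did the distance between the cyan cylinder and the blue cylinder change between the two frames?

-0.9

Before: roughly 8.5 units apart; after: 7.6. That's 0.9 units closer together.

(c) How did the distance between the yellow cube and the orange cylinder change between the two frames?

-1.4

The distance was about 6.8 in the first image and 5.4 in the second, so they moved 1.4 units closer together.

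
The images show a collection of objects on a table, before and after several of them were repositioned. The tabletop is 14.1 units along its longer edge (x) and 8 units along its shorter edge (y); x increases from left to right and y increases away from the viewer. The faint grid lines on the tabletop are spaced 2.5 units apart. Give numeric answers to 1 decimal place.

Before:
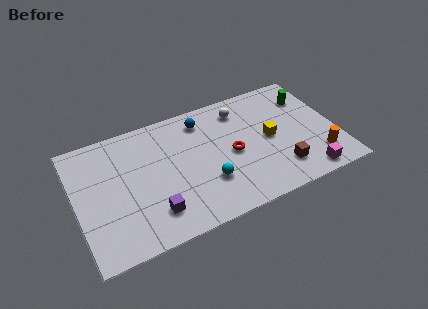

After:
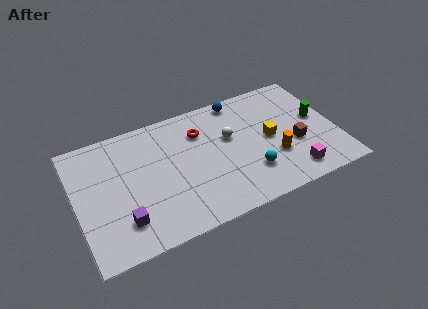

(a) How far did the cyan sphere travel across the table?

2.3

From (6.9, 2.5) to (9.2, 2.2), the cyan sphere covered √(2.3² + 0.3²) ≈ 2.3 units.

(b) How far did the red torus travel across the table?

2.6

The red torus moved from about (8.4, 3.8) to (6.9, 5.9), a distance of √(1.5² + 2.1²) ≈ 2.6.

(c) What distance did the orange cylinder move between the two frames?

2.5

The orange cylinder was near (12.9, 1.8) before and (10.6, 2.7) after, so it travelled √(2.3² + 0.9²) ≈ 2.5 units.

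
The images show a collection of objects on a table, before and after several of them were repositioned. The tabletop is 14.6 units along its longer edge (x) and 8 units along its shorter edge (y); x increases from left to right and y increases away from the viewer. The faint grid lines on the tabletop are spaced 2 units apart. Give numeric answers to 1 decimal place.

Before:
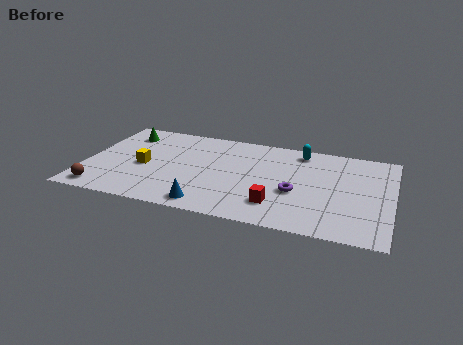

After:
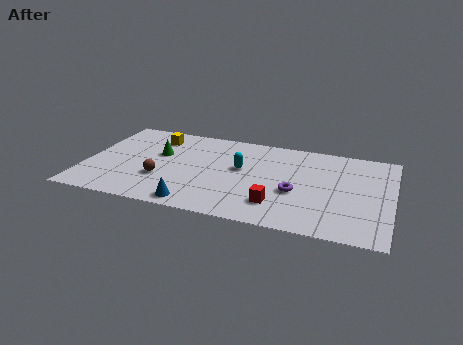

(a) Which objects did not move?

the purple torus and the red cube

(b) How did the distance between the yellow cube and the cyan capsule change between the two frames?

-3.3

They were about 8.0 units apart before and 4.7 after — 3.3 units closer together.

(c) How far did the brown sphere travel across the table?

3.2

The brown sphere was near (1.0, 1.0) before and (3.7, 2.7) after, so it travelled √(2.7² + 1.7²) ≈ 3.2 units.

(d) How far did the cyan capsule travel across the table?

3.5

From (10.1, 6.9) to (7.4, 4.6), the cyan capsule covered √(2.7² + 2.3²) ≈ 3.5 units.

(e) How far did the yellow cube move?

2.8

The yellow cube was near (2.8, 3.6) before and (3.1, 6.4) after, so it travelled √(0.3² + 2.8²) ≈ 2.8 units.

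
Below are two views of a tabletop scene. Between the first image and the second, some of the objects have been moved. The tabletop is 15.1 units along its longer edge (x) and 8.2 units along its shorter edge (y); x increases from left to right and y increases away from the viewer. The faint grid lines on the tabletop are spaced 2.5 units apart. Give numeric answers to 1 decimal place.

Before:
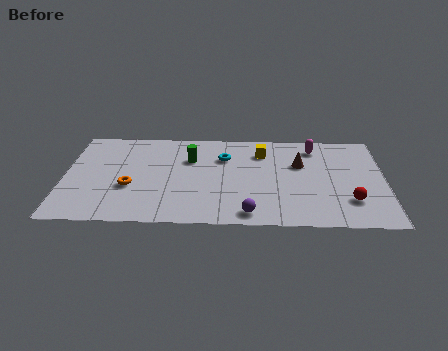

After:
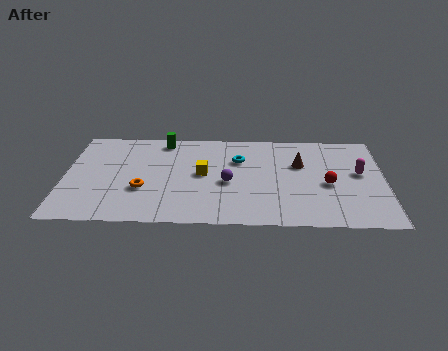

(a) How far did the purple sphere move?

2.8

The purple sphere moved from about (8.7, 1.0) to (7.7, 3.6), a distance of √(1.0² + 2.6²) ≈ 2.8.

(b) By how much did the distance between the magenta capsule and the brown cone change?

+1.2

They were about 1.7 units apart before and 2.9 after — 1.2 units further apart.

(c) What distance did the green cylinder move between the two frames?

2.1

From (5.9, 5.6) to (4.6, 7.2), the green cylinder covered √(1.3² + 1.6²) ≈ 2.1 units.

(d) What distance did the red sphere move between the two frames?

1.7

From (13.4, 2.2) to (12.4, 3.6), the red sphere covered √(1.0² + 1.4²) ≈ 1.7 units.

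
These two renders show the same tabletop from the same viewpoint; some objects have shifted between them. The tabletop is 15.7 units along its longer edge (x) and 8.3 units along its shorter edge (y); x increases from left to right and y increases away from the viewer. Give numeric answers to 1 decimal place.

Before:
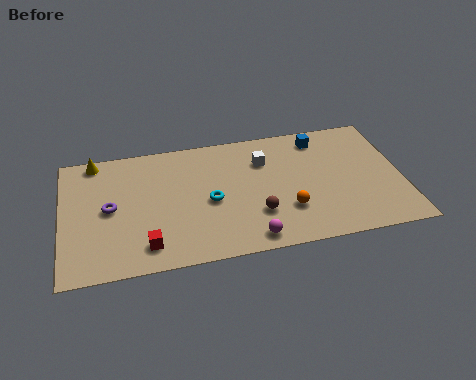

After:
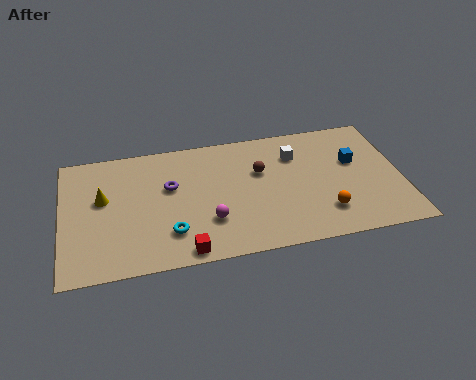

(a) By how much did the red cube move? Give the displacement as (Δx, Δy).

(1.7, -0.7)

The red cube started near (3.8, 1.5) and ended near (5.5, 0.8).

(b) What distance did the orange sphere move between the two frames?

1.8

The orange sphere was near (10.3, 2.5) before and (12.0, 2.0) after, so it travelled √(1.7² + 0.5²) ≈ 1.8 units.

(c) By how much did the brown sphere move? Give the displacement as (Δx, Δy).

(0.3, 2.8)

The brown sphere started near (8.9, 2.5) and ended near (9.2, 5.3).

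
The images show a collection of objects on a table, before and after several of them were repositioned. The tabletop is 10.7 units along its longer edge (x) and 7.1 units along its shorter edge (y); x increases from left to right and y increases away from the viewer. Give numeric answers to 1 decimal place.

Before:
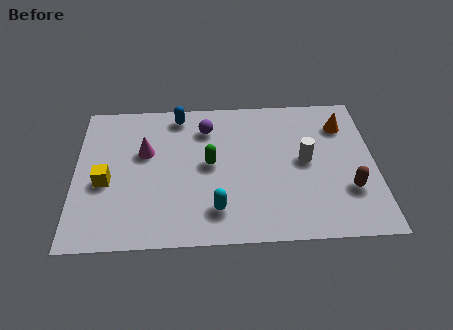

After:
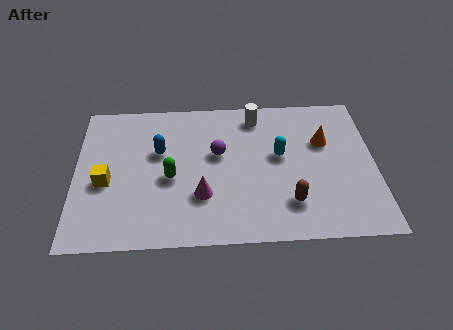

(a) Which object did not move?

the yellow cube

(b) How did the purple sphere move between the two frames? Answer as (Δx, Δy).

(0.4, -1.3)

The purple sphere started near (4.7, 5.5) and ended near (5.1, 4.2).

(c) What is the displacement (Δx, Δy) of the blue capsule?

(-0.7, -1.8)

The blue capsule was at about (3.7, 6.2) and moved to about (3.0, 4.4).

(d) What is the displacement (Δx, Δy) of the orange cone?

(-0.7, -0.8)

From the two frames, the orange cone sits at roughly (9.6, 5.4) before and (8.9, 4.6) after.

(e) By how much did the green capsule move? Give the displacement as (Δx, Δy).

(-1.4, -0.6)

The green capsule was at about (4.8, 3.7) and moved to about (3.4, 3.1).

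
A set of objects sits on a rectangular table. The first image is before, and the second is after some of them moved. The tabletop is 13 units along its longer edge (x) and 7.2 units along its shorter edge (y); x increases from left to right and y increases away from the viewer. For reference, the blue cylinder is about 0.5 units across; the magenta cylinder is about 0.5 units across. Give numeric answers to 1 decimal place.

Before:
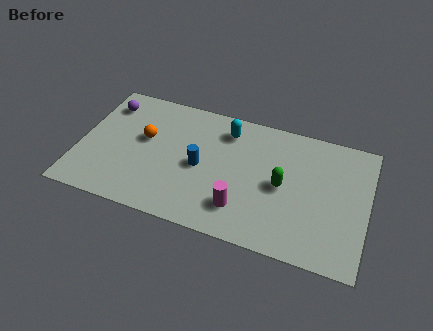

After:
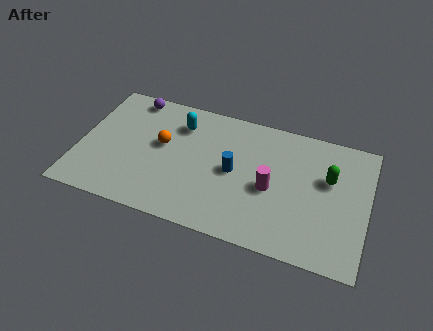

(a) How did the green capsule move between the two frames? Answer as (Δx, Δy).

(2.0, 1.0)

From the two frames, the green capsule sits at roughly (9.2, 3.5) before and (11.2, 4.5) after.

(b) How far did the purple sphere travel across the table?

1.3

The purple sphere was near (1.0, 5.7) before and (2.1, 6.4) after, so it travelled √(1.1² + 0.7²) ≈ 1.3 units.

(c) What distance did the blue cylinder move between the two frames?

1.5

From (5.5, 3.4) to (7.0, 3.6), the blue cylinder covered √(1.5² + 0.2²) ≈ 1.5 units.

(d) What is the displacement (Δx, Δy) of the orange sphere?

(0.8, -0.1)

From the two frames, the orange sphere sits at roughly (2.9, 4.2) before and (3.7, 4.1) after.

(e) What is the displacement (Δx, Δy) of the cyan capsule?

(-2.1, -0.3)

From the two frames, the cyan capsule sits at roughly (6.5, 5.8) before and (4.4, 5.5) after.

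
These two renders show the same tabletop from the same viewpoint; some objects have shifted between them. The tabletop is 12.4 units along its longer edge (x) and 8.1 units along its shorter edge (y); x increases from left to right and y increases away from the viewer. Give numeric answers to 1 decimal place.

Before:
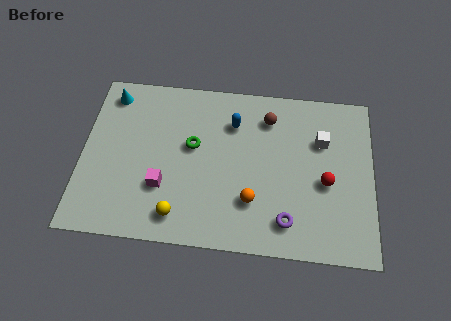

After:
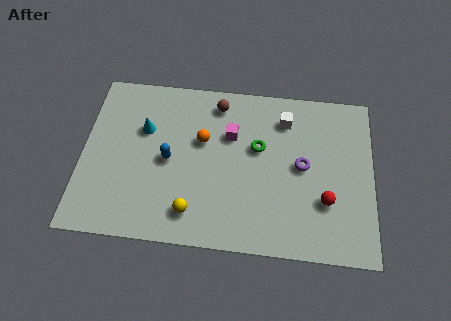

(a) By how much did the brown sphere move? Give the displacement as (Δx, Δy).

(-2.2, 0.5)

The brown sphere started near (7.9, 6.4) and ended near (5.7, 6.9).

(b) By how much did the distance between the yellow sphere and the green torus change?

+0.9

They were about 3.4 units apart before and 4.3 after — 0.9 units further apart.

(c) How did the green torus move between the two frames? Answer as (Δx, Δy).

(2.8, 0.2)

From the two frames, the green torus sits at roughly (4.7, 4.7) before and (7.5, 4.9) after.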